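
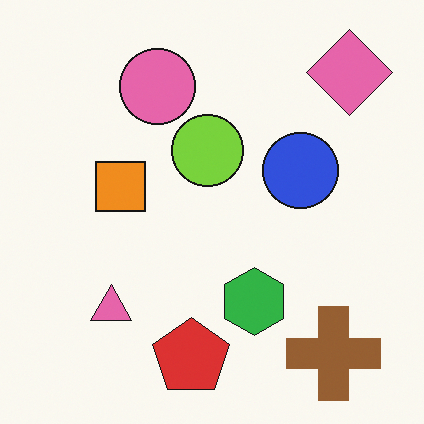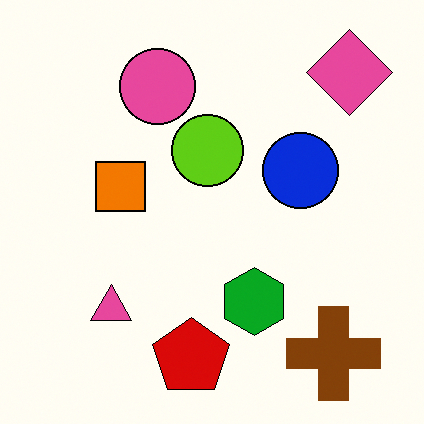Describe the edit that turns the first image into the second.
The second image is the first given slightly increased contrast.

Tones are pushed away from mid-grey across the whole image — a global contrast change.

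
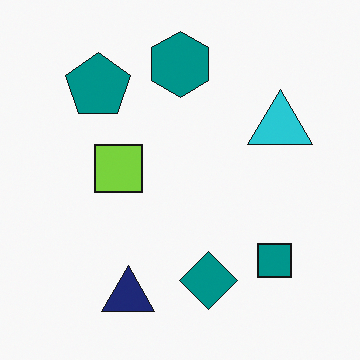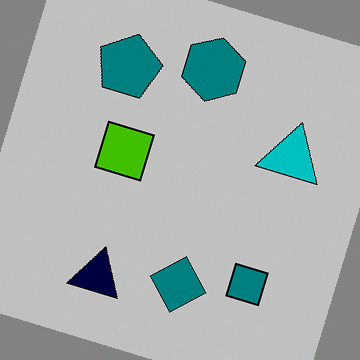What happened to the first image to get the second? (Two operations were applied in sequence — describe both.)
The second image is the first heavily posterized to just a handful of flat colors, then rotated clockwise by a moderate amount.

Each flat color has snapped to a coarser quantized level — most visibly, the near-white background has dropped to a flat grey. Every shape is tilted by the same angle and the image corners show triangular fill wedges — a whole-image rotation by a non-right angle.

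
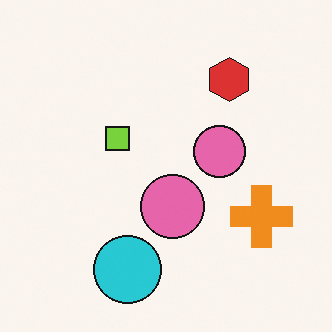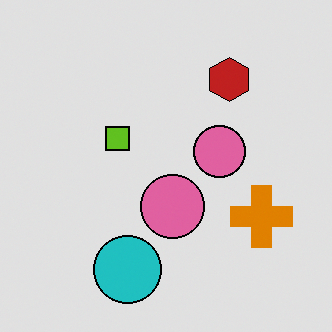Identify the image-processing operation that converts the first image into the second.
It was posterized to a reduced palette.

Each flat color has snapped to a coarser quantized level — most visibly, the near-white background has dropped to a flat grey.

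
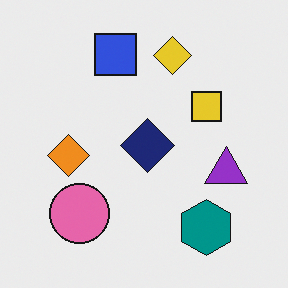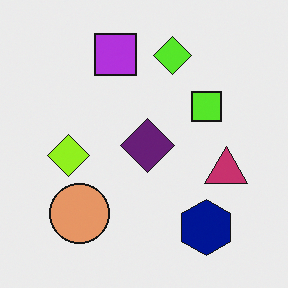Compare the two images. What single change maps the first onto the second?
The image was hue-shifted by a small amount.

Every shape's color has rotated by the same amount around the hue wheel — a uniform hue shift.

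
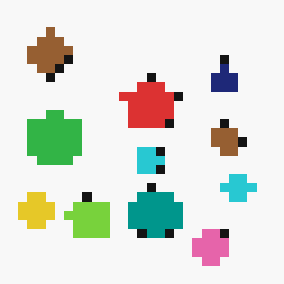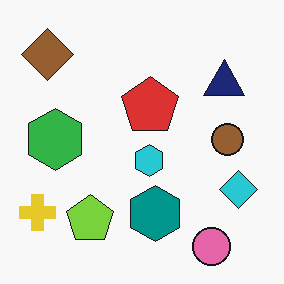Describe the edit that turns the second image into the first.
The transformation is: heavily pixelated into large blocks.

Shapes are reduced to large square blocks; fine edges and outlines are lost — a downscale-then-upscale (mosaic) effect.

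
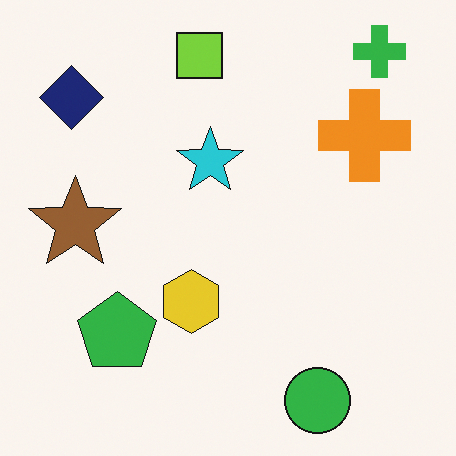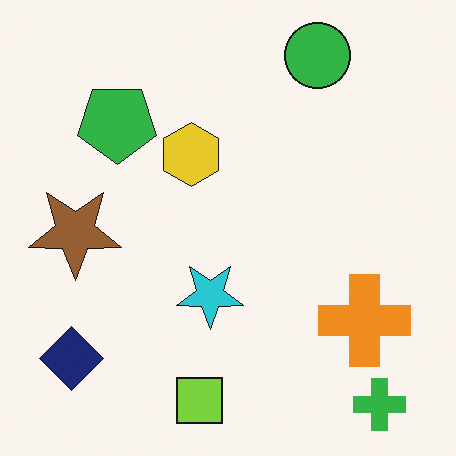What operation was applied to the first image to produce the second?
It was flipped vertically (top ↔ bottom).

The green cross is in the top-right of the first image and the bottom-right of the second — shapes on opposite sides of the horizontal midline have swapped in a mirror flip.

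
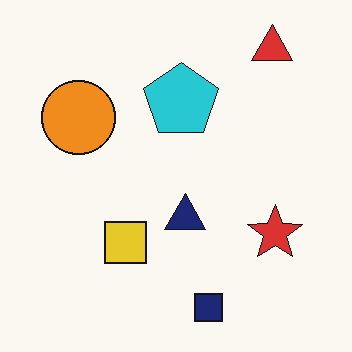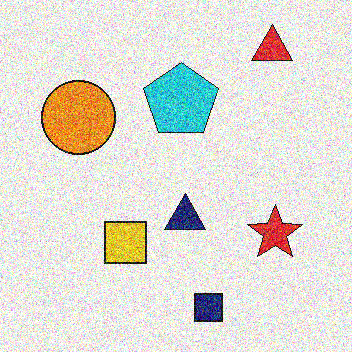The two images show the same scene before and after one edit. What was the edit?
The image was degraded with heavy additive noise.

Random speckle covers the whole image, including the flat background.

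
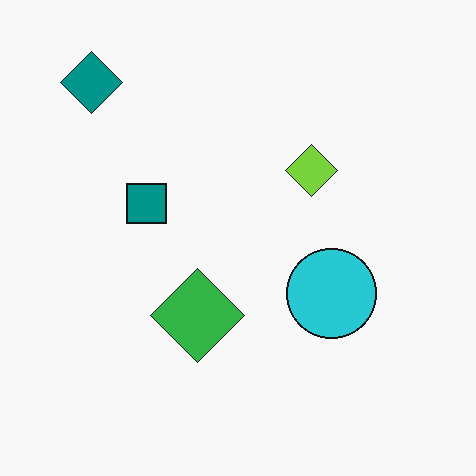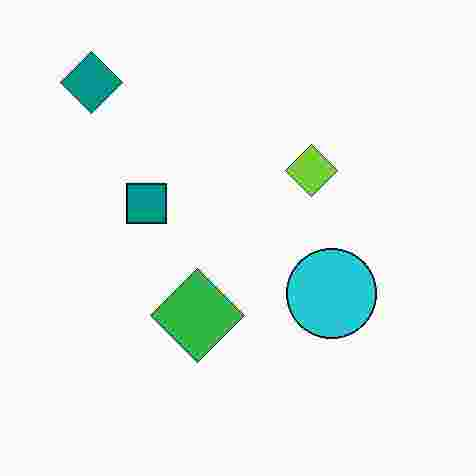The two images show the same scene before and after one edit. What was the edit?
This is the original image heavily JPEG-compressed with obvious blocking artifacts.

Blocky 8×8 compression artifacts appear around shape edges and the flat background shows ringing — characteristic JPEG degradation.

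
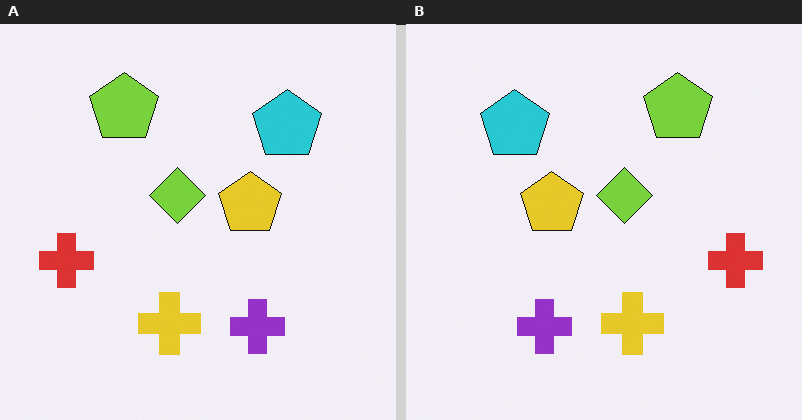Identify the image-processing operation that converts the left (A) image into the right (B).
It was flipped horizontally (left ↔ right).

The red cross is in the left of the left (A) image and the right of the right (B) — shapes on opposite sides of the vertical midline have swapped in a mirror flip.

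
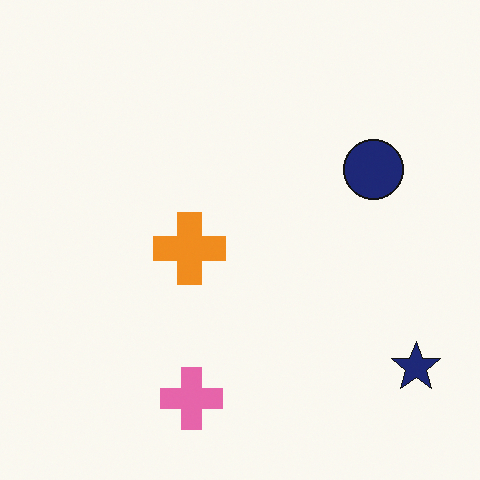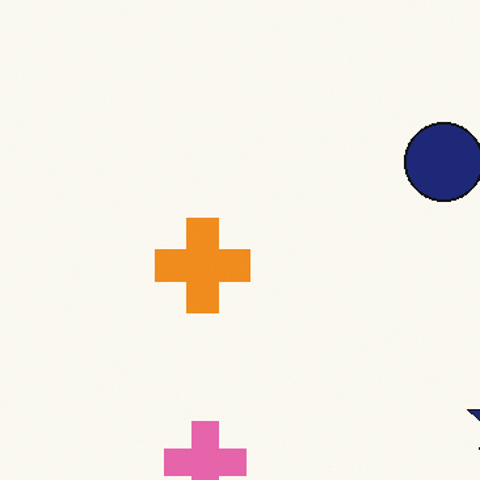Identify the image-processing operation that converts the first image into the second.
It was cropped to a modestly smaller region and rescaled.

The visible shapes are larger and the field of view is narrower; shapes near the original edges may be partly or wholly outside the frame — a crop-and-rescale.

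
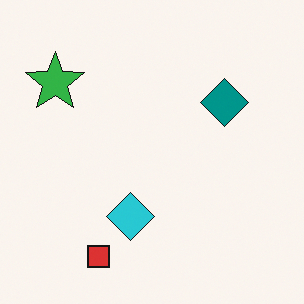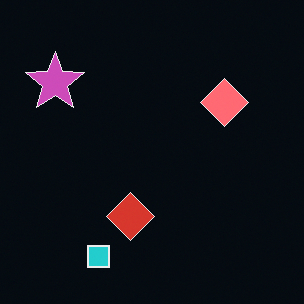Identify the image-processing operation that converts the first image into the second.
This is the original image color-inverted (negative).

The light background has become dark and every shape's color is its complement — a photographic negative.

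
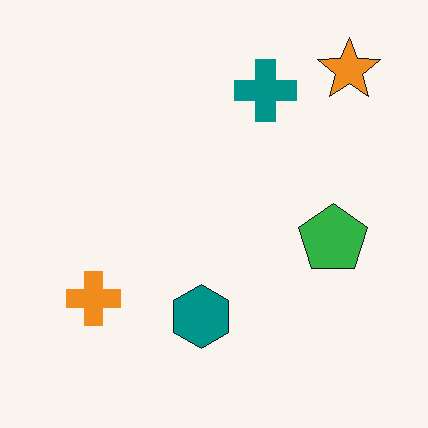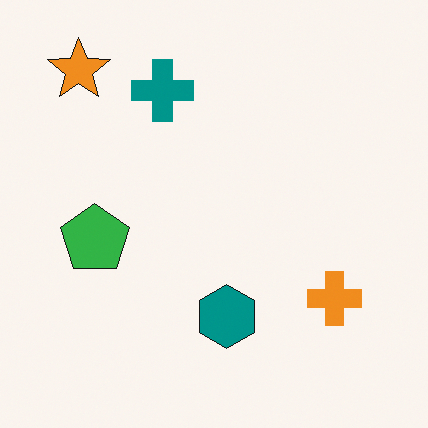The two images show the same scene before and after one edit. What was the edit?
It was flipped horizontally (left ↔ right).

The orange star is in the top-right of the first image and the top-left of the second — shapes on opposite sides of the vertical midline have swapped in a mirror flip.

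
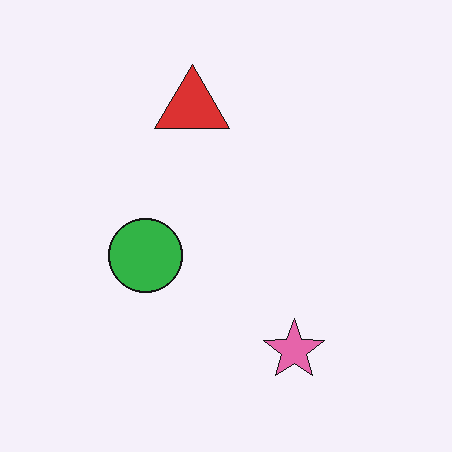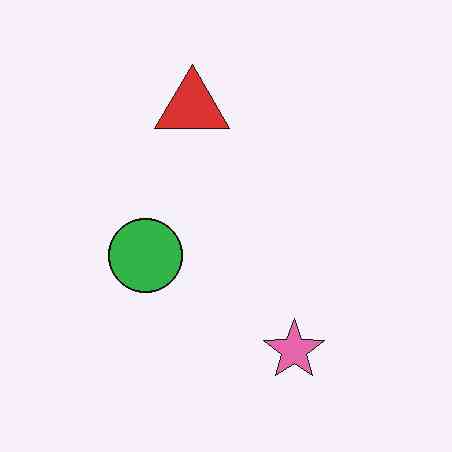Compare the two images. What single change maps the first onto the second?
The transformation is: given moderate JPEG compression.

Blocky 8×8 compression artifacts appear around shape edges and the flat background shows ringing — characteristic JPEG degradation.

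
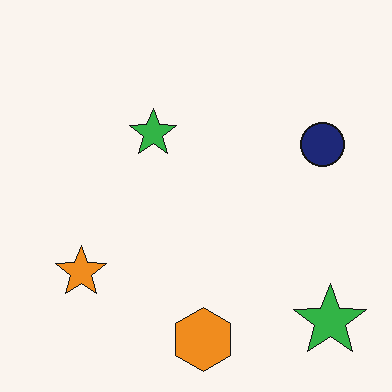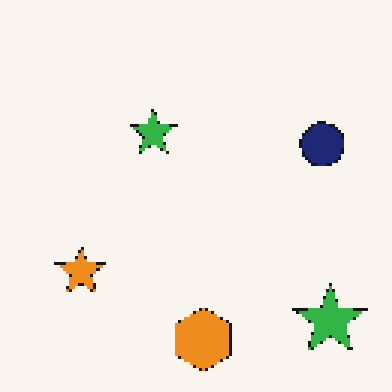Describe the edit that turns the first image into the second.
The transformation is: lightly pixelated (a mild mosaic effect).

Shapes are reduced to large square blocks; fine edges and outlines are lost — a downscale-then-upscale (mosaic) effect.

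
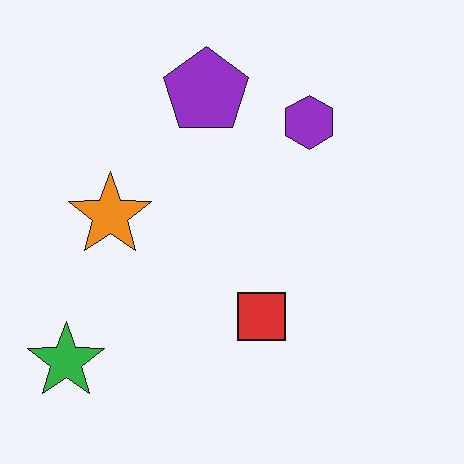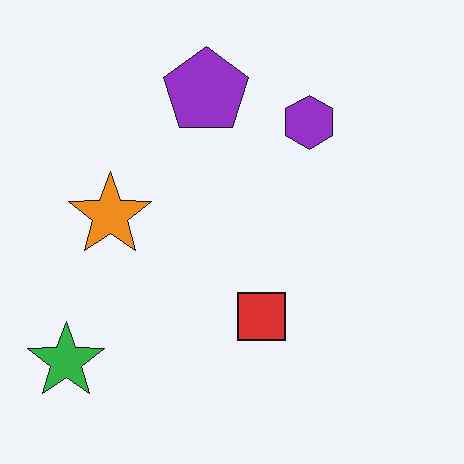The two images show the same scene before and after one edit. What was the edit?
JPEG-compressed with visible artifacts.

Blocky 8×8 compression artifacts appear around shape edges and the flat background shows ringing — characteristic JPEG degradation.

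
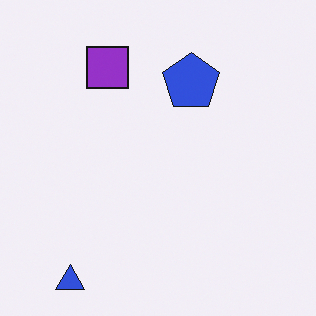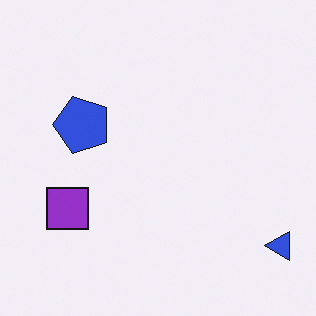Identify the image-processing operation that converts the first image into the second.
It was rotated 90° counter-clockwise.

The blue triangle sits in the bottom-left of the first image and the bottom-right of the second — consistent with a whole-image 90° counter-clockwise rotation.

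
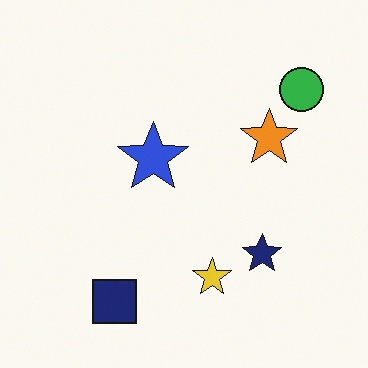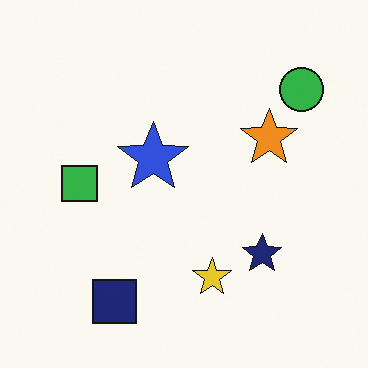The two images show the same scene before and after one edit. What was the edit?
Overlaid with an additional green square.

A green square appears in the second image that is absent from the first.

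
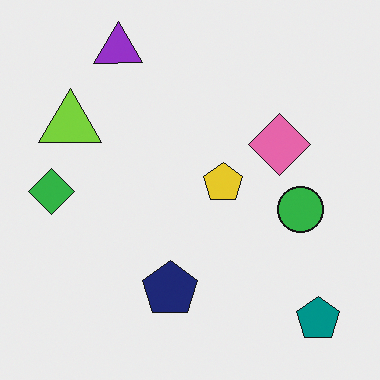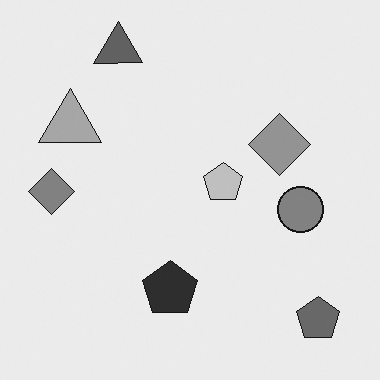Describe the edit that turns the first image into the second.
The image was converted to grayscale.

All color is removed — every shape is now a shade of grey.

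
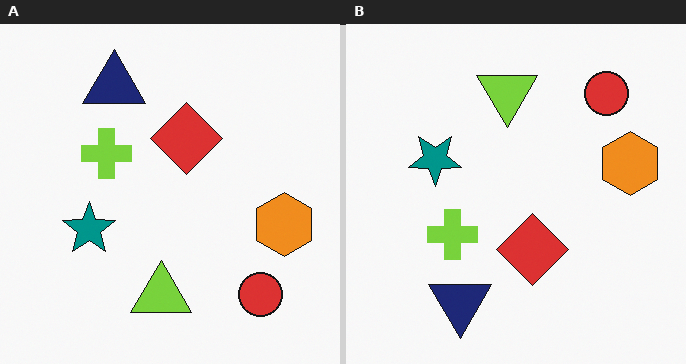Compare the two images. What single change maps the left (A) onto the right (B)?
It was flipped vertically (top ↔ bottom).

The navy triangle is in the top of the left (A) image and the bottom of the right (B) — shapes on opposite sides of the horizontal midline have swapped in a mirror flip.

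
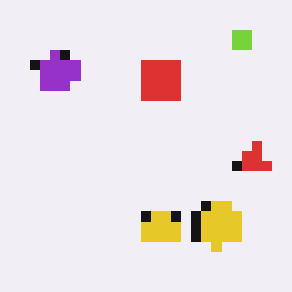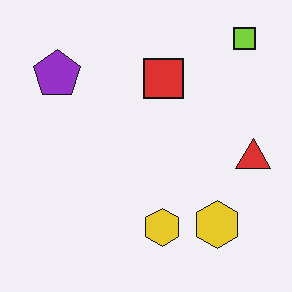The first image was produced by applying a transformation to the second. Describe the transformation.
The first image is the second coarsely pixelated.

Shapes are reduced to large square blocks; fine edges and outlines are lost — a downscale-then-upscale (mosaic) effect.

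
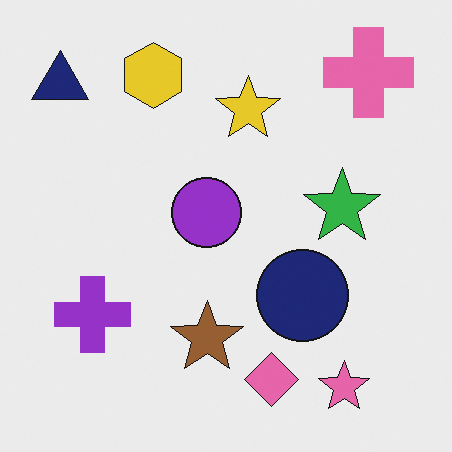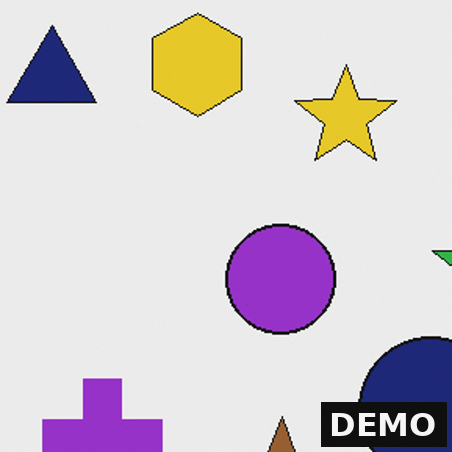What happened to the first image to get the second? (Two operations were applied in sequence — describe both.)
Cropped to a modestly smaller region and rescaled, then watermarked with the text "DEMO" in the lower-right corner.

The visible shapes are larger and the field of view is narrower; shapes near the original edges may be partly or wholly outside the frame — a crop-and-rescale. A dark label reading "DEMO" appears in the lower-right corner.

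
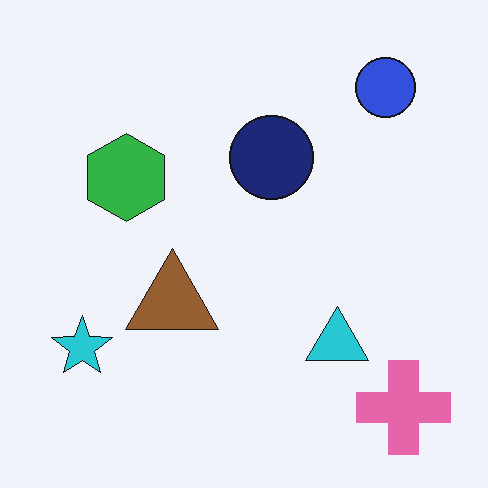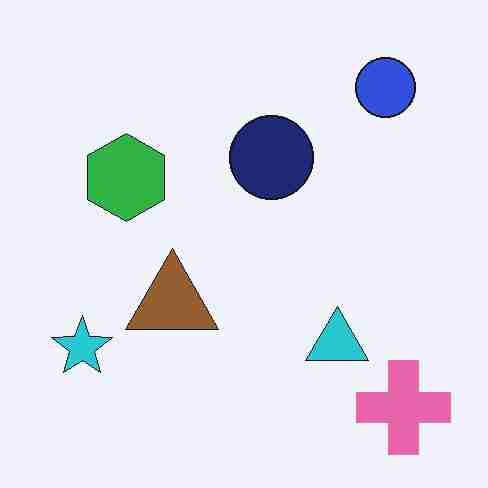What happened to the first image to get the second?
Degraded with heavy JPEG compression.

Blocky 8×8 compression artifacts appear around shape edges and the flat background shows ringing — characteristic JPEG degradation.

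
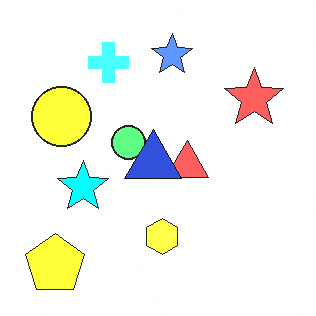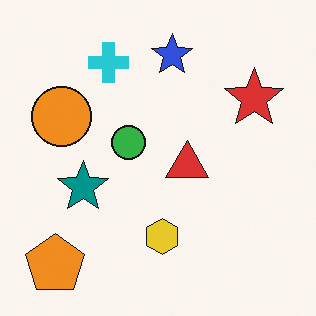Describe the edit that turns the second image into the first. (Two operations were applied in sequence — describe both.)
The image was substantially brightened, then overlaid with an additional blue triangle.

Every pixel — background and shapes alike — is uniformly brightened. A blue triangle appears in the first image that is absent from the second.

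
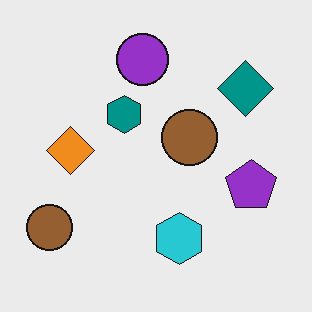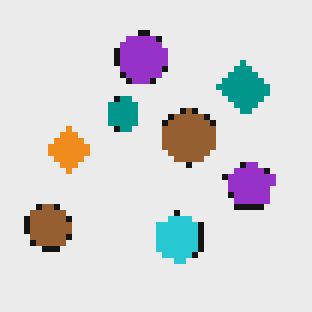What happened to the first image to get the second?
It was pixelated into visible square blocks.

Shapes are reduced to large square blocks; fine edges and outlines are lost — a downscale-then-upscale (mosaic) effect.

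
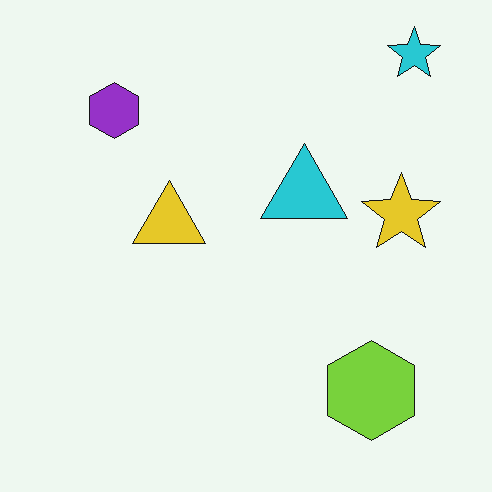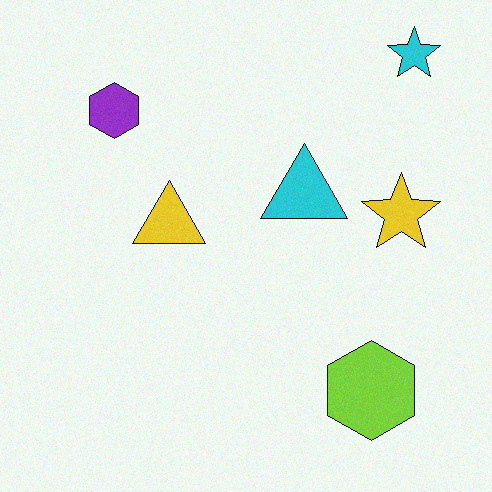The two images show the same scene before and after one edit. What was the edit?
The transformation is: degraded with light additive noise.

Random speckle covers the whole image, including the flat background.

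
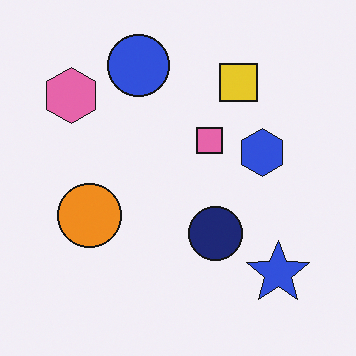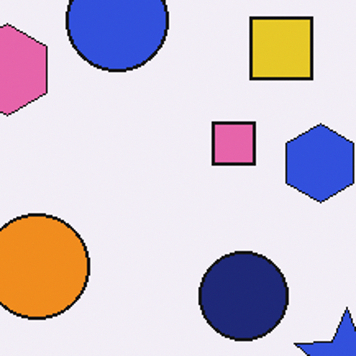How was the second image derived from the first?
The transformation is: cropped to a noticeably smaller region and rescaled.

The visible shapes are larger and the field of view is narrower; shapes near the original edges may be partly or wholly outside the frame — a crop-and-rescale.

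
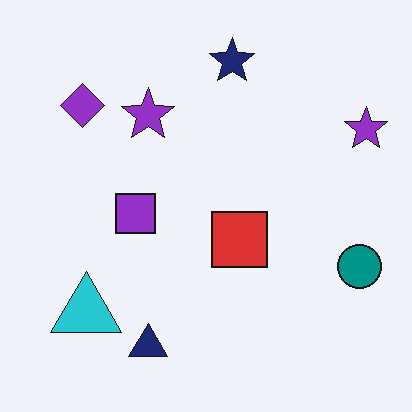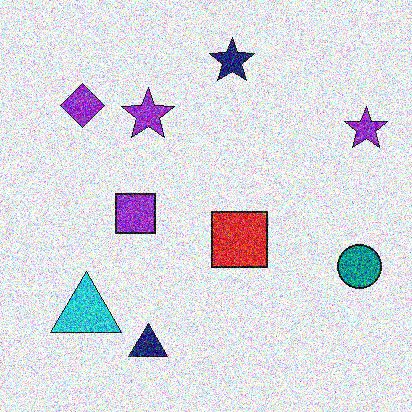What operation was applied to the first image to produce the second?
The second image is the first degraded with heavy additive noise.

Random speckle covers the whole image, including the flat background.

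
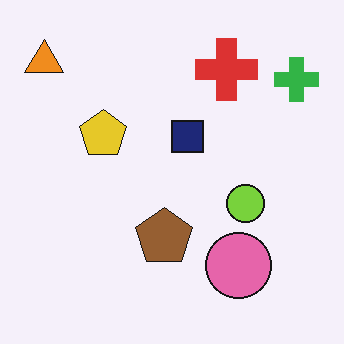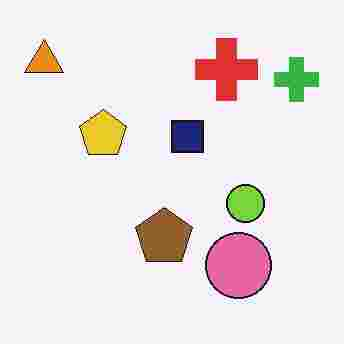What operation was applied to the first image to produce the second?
The image was degraded with heavy JPEG compression.

Blocky 8×8 compression artifacts appear around shape edges and the flat background shows ringing — characteristic JPEG degradation.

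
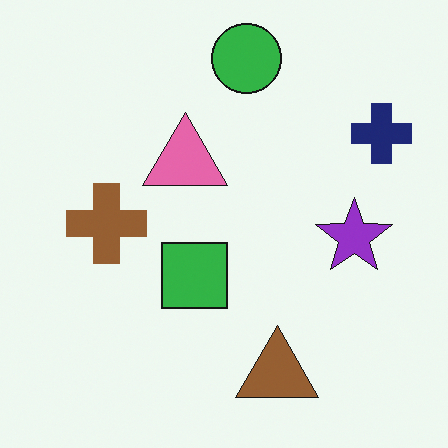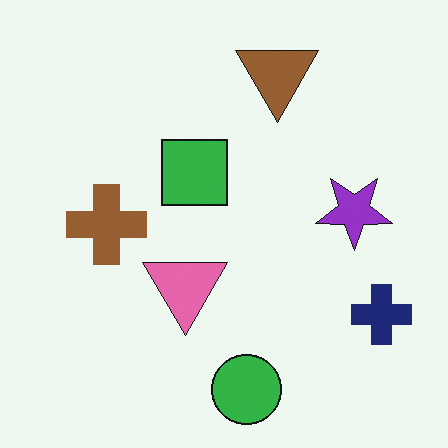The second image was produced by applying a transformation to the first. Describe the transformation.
It was flipped vertically (top ↔ bottom).

The green circle is in the top of the first image and the bottom of the second — shapes on opposite sides of the horizontal midline have swapped in a mirror flip.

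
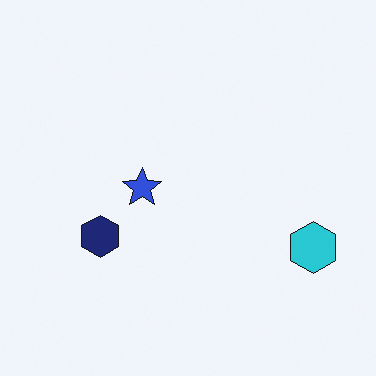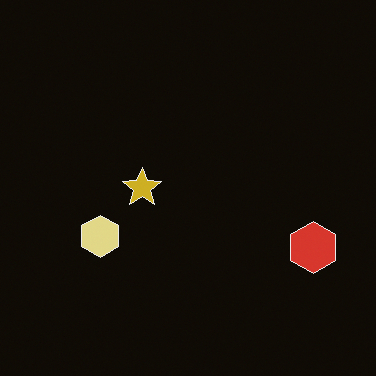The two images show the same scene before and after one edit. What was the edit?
The second image is the first color-inverted (negative).

The light background has become dark and every shape's color is its complement — a photographic negative.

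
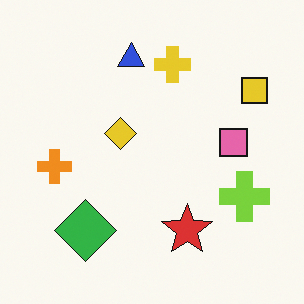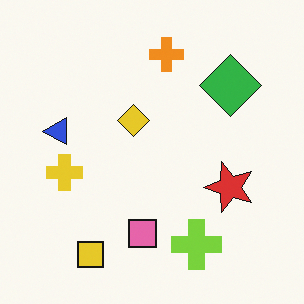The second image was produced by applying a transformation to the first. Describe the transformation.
The image was transposed (reflected across the top-left ↔ bottom-right diagonal).

Shapes have swapped their row and column positions — what was in the top-right is now in the bottom-left — a diagonal reflection.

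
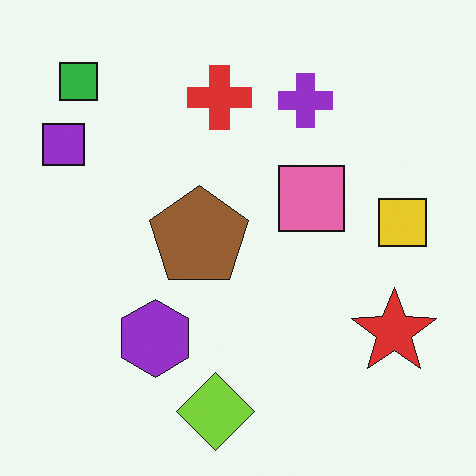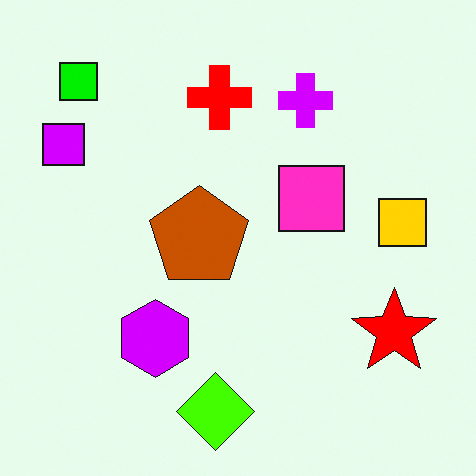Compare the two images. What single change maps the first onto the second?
The image was made much more vivid (saturation change).

All colors are more vivid — a global saturation change.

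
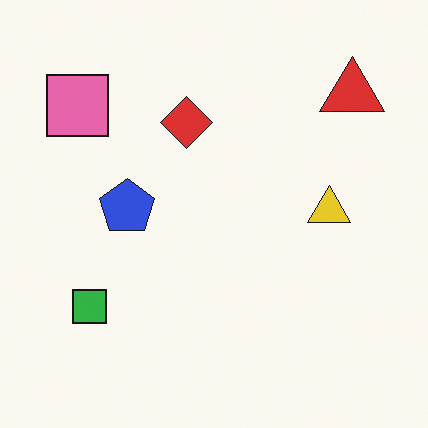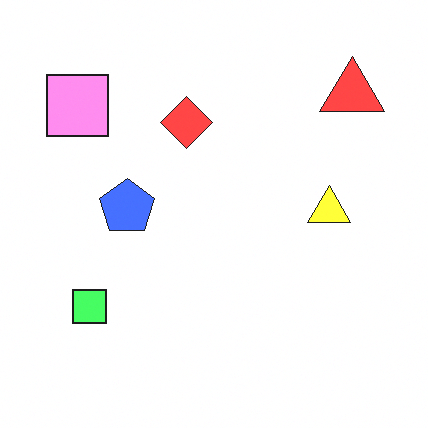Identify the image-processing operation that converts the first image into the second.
The image was noticeably brightened.

Every pixel — background and shapes alike — is uniformly brightened.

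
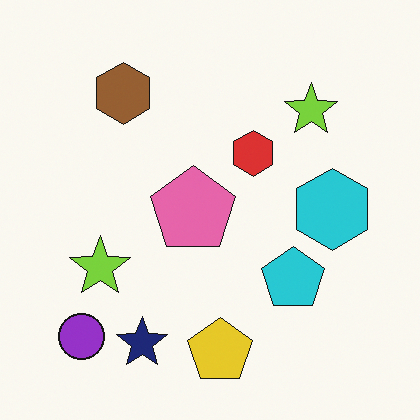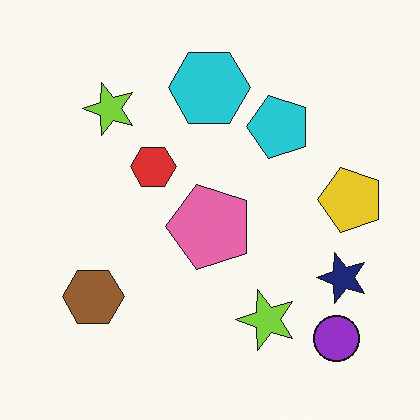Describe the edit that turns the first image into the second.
Rotated 90° counter-clockwise.

The purple circle sits in the bottom-left of the first image and the bottom-right of the second — consistent with a whole-image 90° counter-clockwise rotation.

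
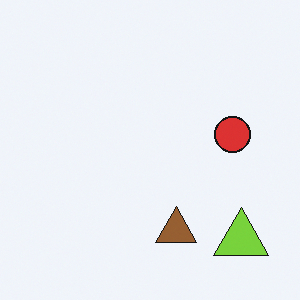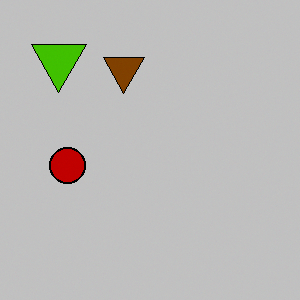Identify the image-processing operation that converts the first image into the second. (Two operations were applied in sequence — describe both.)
The transformation is: rotated 180°, then aggressively posterized.

The lime triangle sits in the bottom-right of the first image and the top-left of the second — consistent with a whole-image 180° rotation. Each flat color has snapped to a coarser quantized level — most visibly, the near-white background has dropped to a flat grey.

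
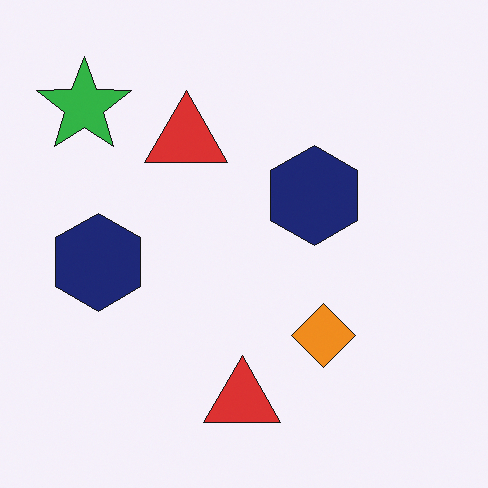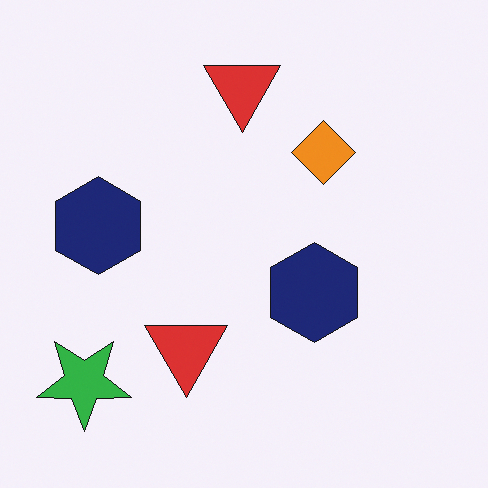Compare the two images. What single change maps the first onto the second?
The second image is the first flipped vertically (top ↔ bottom).

The green star is in the top-left of the first image and the bottom-left of the second — shapes on opposite sides of the horizontal midline have swapped in a mirror flip.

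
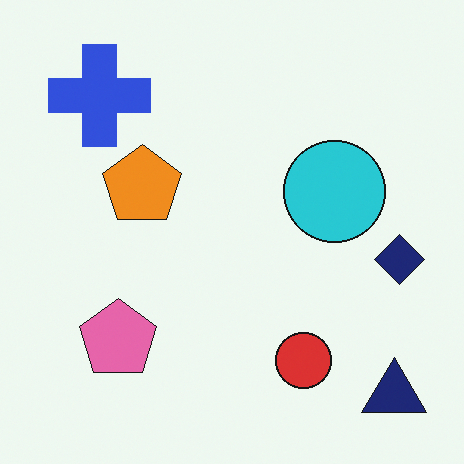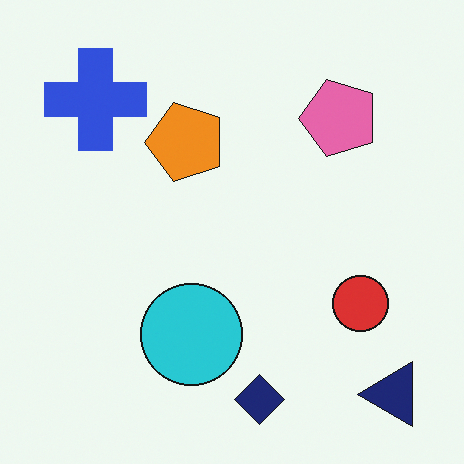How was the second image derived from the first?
The transformation is: transposed (reflected across the top-left ↔ bottom-right diagonal).

Shapes have swapped their row and column positions — what was in the top-right is now in the bottom-left — a diagonal reflection.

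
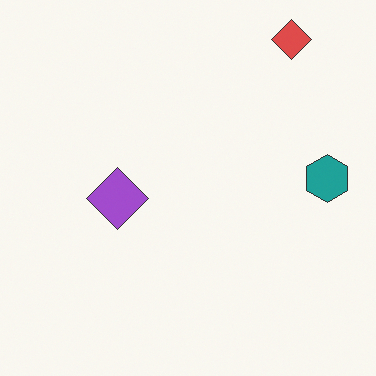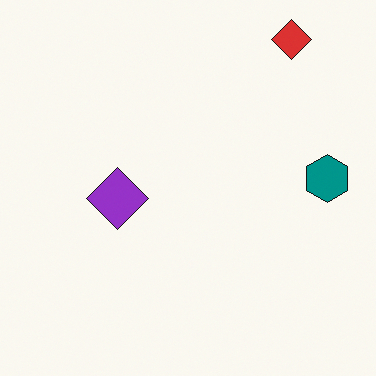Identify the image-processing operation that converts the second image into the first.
Given slightly reduced contrast.

Tones are pushed toward mid-grey across the whole image — a global contrast change.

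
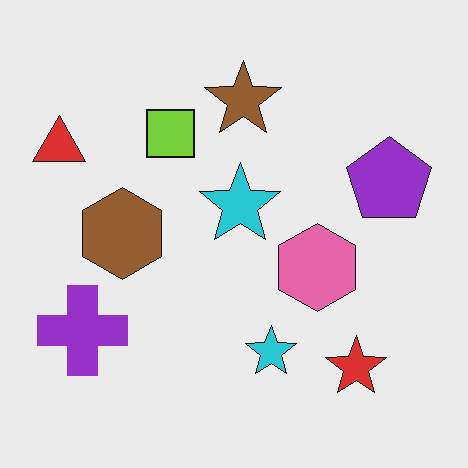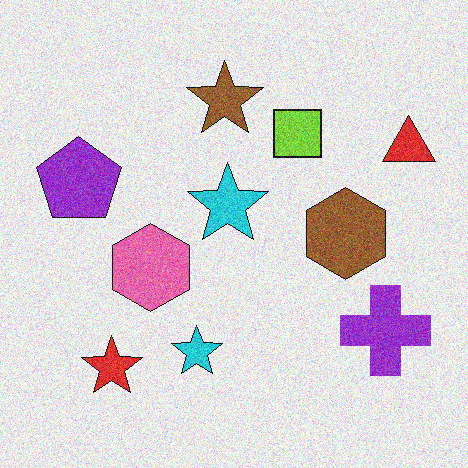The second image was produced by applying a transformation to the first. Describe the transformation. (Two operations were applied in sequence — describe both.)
This is the original image degraded with visible gaussian noise, then flipped horizontally (left ↔ right).

Random speckle covers the whole image, including the flat background. The red triangle is in the top-left of the first image and the top-right of the second — shapes on opposite sides of the vertical midline have swapped in a mirror flip.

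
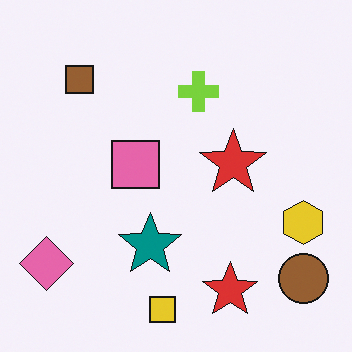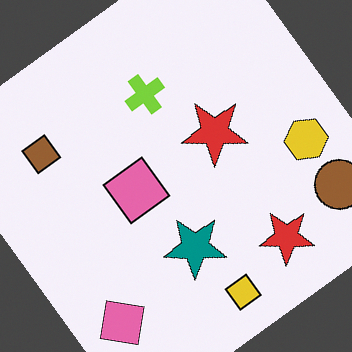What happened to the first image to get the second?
It was rotated counter-clockwise by a large amount — several tens of degrees.

Every shape is tilted by the same angle and the image corners show triangular fill wedges — a whole-image rotation by a non-right angle.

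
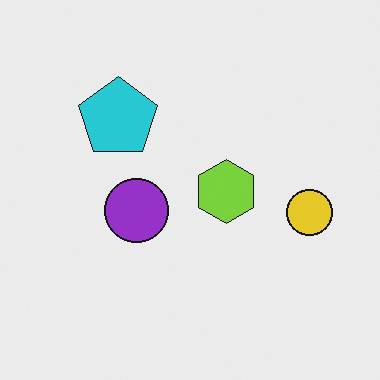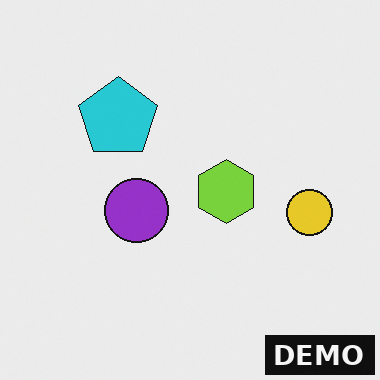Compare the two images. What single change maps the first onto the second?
The image was watermarked with the text "DEMO" in the lower-right corner.

A dark label reading "DEMO" appears in the lower-right corner.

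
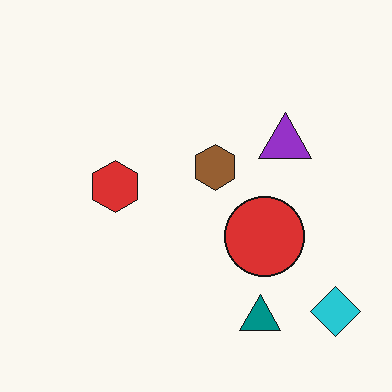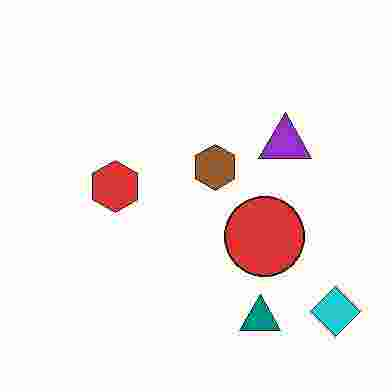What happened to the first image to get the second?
It was degraded with heavy JPEG compression.

Blocky 8×8 compression artifacts appear around shape edges and the flat background shows ringing — characteristic JPEG degradation.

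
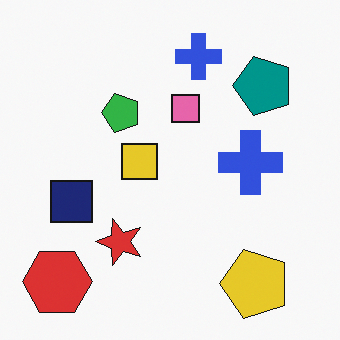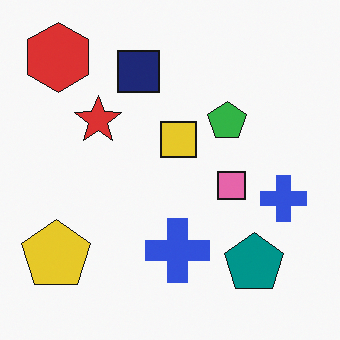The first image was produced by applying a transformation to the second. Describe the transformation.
The first image is the second rotated 90° counter-clockwise.

The red hexagon sits in the top-left of the second image and the bottom-left of the first — consistent with a whole-image 90° counter-clockwise rotation.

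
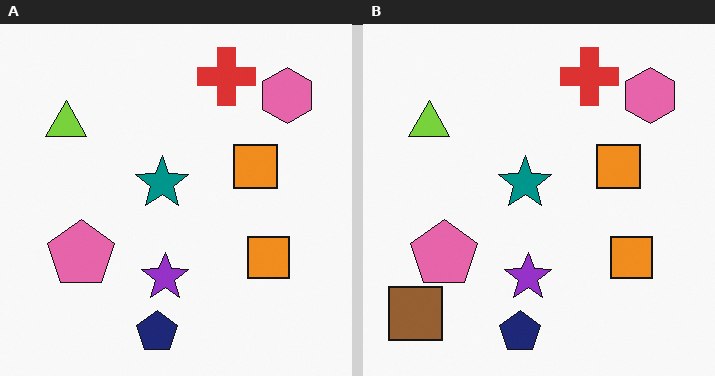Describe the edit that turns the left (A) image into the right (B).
The right (B) image is the left (A) overlaid with an additional brown square.

A brown square appears in the right (B) image that is absent from the left (A).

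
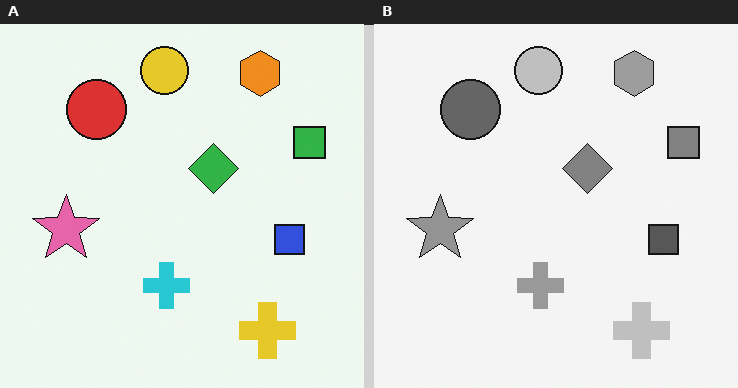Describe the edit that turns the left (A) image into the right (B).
The image was converted to grayscale.

All color is removed — every shape is now a shade of grey.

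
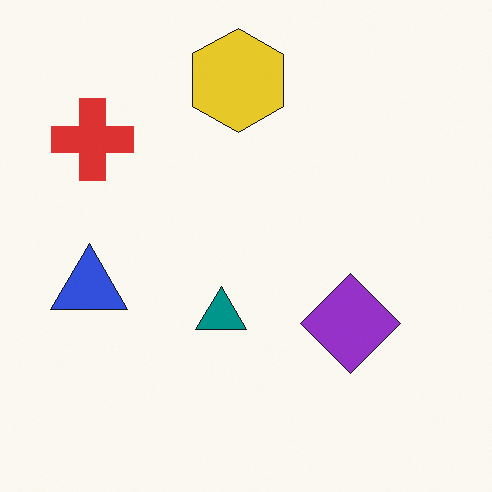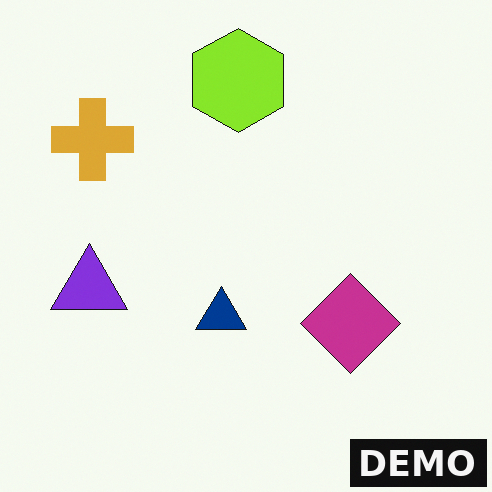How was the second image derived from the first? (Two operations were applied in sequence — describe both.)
It was hue-shifted by a small amount, then watermarked with the text "DEMO" in the lower-right corner.

Every shape's color has rotated by the same amount around the hue wheel — a uniform hue shift. A dark label reading "DEMO" appears in the lower-right corner.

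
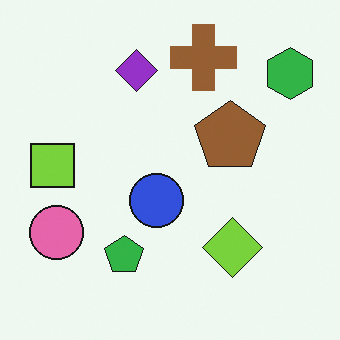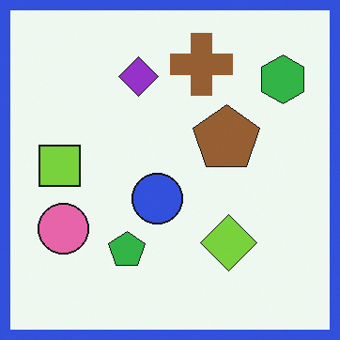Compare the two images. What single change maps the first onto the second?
The image was framed with a blue border.

A solid blue frame runs around the edge of the second image, with the content slightly shrunk inside it.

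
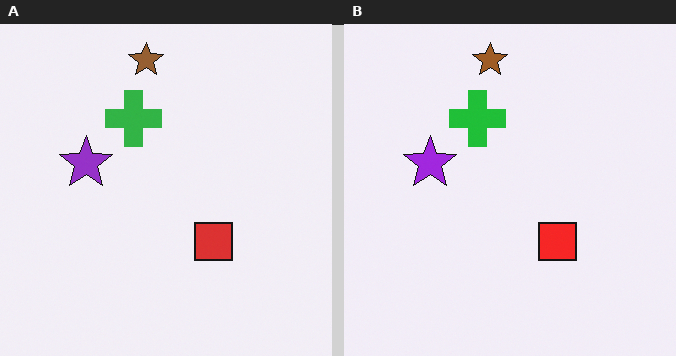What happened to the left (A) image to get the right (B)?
Slightly oversaturated.

All colors are more vivid — a global saturation change.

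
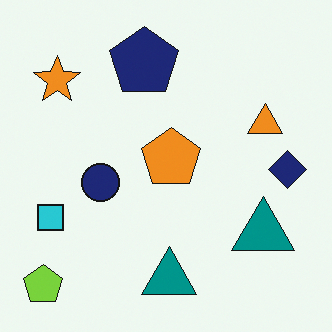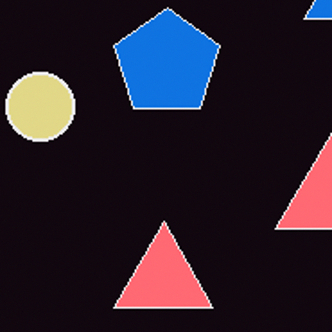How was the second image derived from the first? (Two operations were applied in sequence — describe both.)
This is the original image color-inverted (negative), then cropped tightly and scaled back up.

The light background has become dark and every shape's color is its complement — a photographic negative. The visible shapes are larger and the field of view is narrower; shapes near the original edges may be partly or wholly outside the frame — a crop-and-rescale.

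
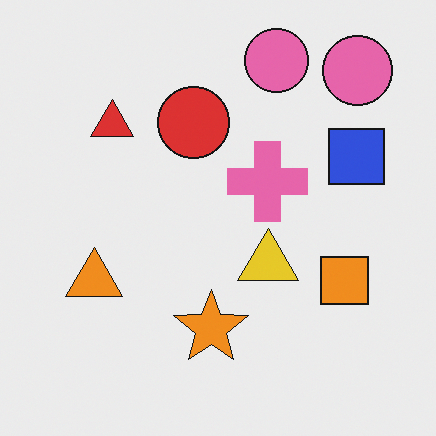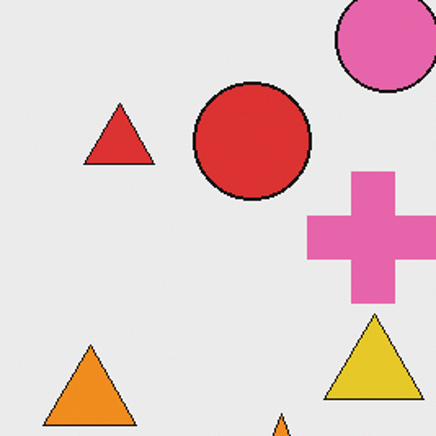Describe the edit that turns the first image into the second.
It was cropped tightly and scaled back up.

The visible shapes are larger and the field of view is narrower; shapes near the original edges may be partly or wholly outside the frame — a crop-and-rescale.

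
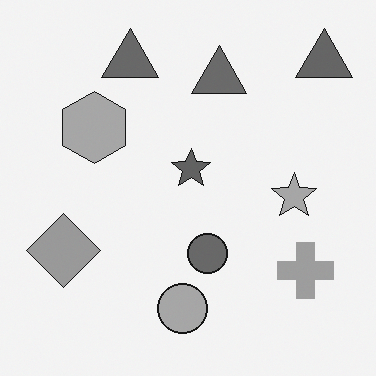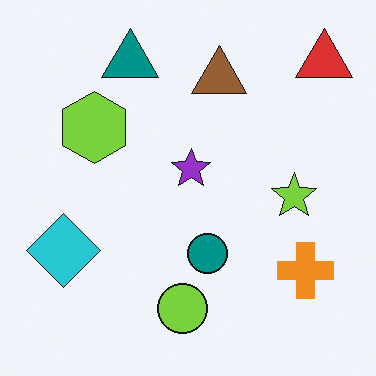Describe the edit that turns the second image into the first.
Converted to grayscale.

All color is removed — every shape is now a shade of grey.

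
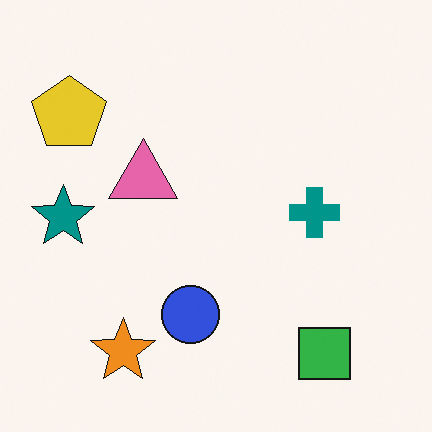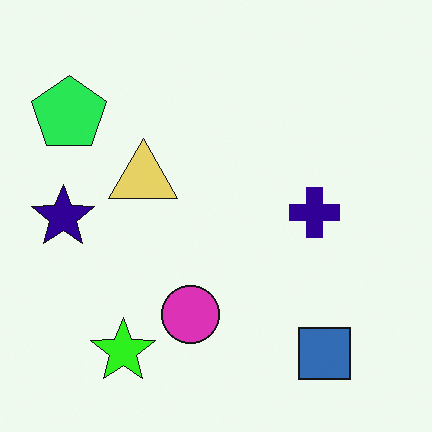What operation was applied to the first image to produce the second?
The image was hue-shifted noticeably.

Every shape's color has rotated by the same amount around the hue wheel — a uniform hue shift.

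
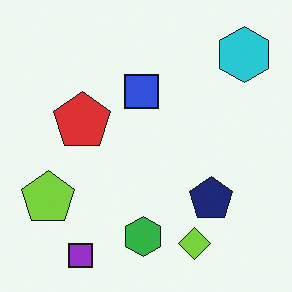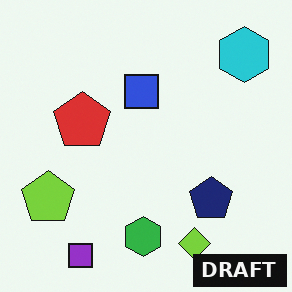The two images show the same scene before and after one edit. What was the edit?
The transformation is: watermarked with the text "DRAFT" in the lower-right corner.

A dark label reading "DRAFT" appears in the lower-right corner.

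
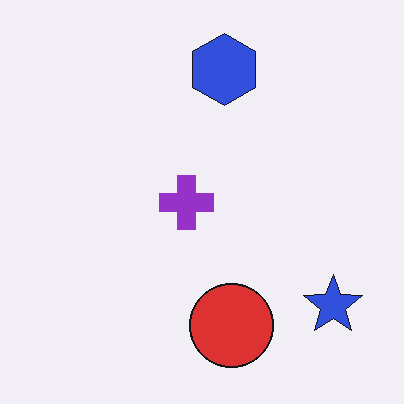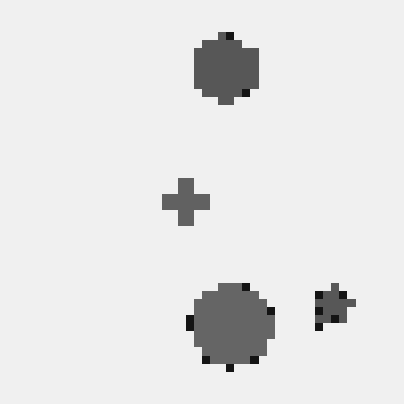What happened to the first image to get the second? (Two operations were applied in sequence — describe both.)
The image was converted to grayscale, then moderately pixelated.

All color is removed — every shape is now a shade of grey. Shapes are reduced to large square blocks; fine edges and outlines are lost — a downscale-then-upscale (mosaic) effect.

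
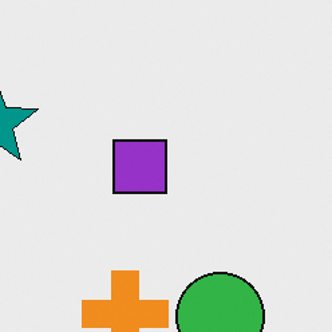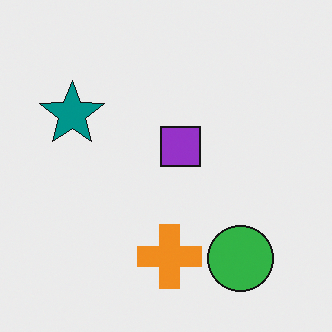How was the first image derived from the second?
The transformation is: cropped slightly and scaled back up.

The visible shapes are larger and the field of view is narrower; shapes near the original edges may be partly or wholly outside the frame — a crop-and-rescale.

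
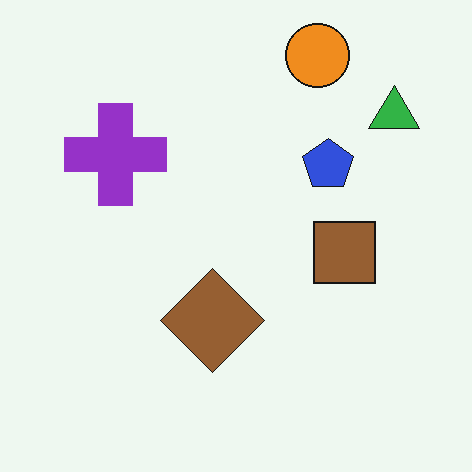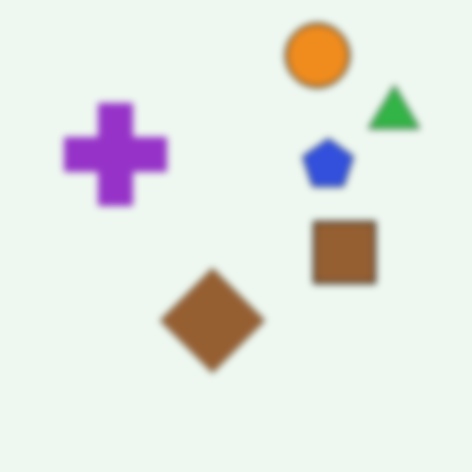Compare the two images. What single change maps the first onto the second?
It was noticeably gaussian-blurred.

Shape edges and outlines are uniformly softened across the whole image.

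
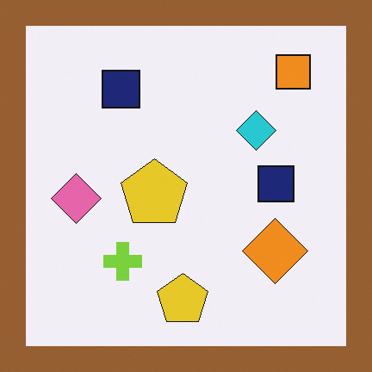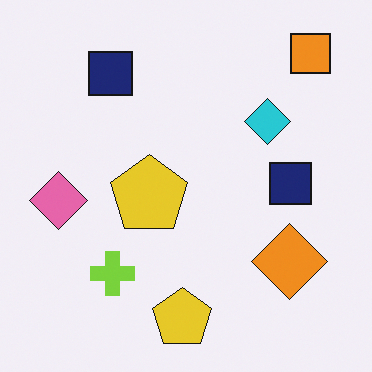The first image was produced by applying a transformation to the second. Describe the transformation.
The first image is the second framed with a brown border.

A solid brown frame runs around the edge of the first image, with the content slightly shrunk inside it.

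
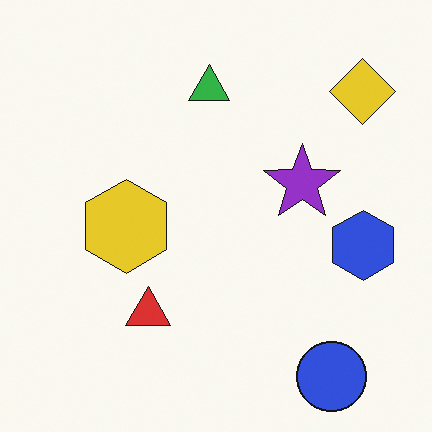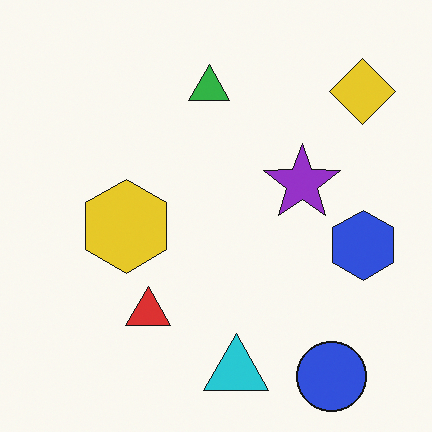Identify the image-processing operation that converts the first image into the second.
The second image is the first overlaid with an additional cyan triangle.

A cyan triangle appears in the second image that is absent from the first.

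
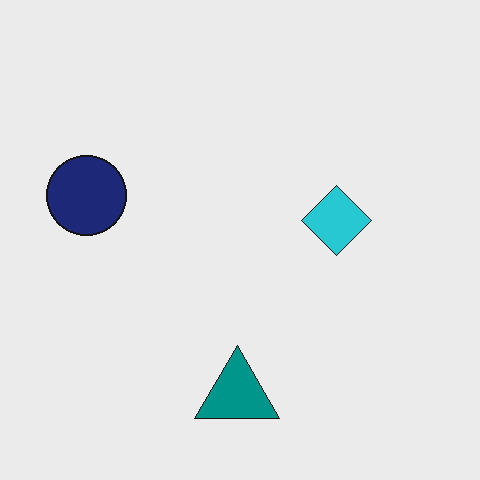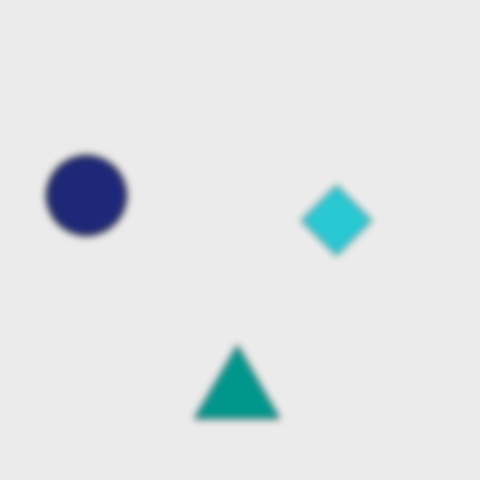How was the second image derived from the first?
Moderately blurred.

Shape edges and outlines are uniformly softened across the whole image.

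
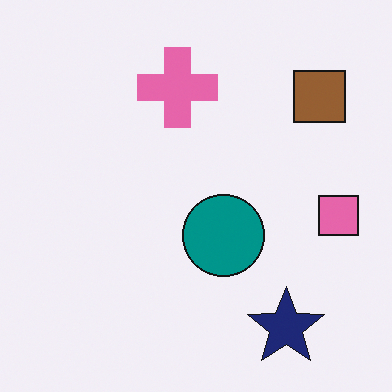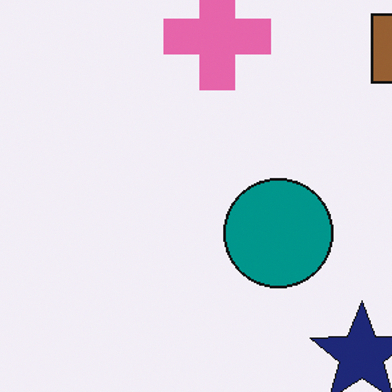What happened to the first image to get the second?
This is the original image cropped to a modestly smaller region and rescaled.

The visible shapes are larger and the field of view is narrower; shapes near the original edges may be partly or wholly outside the frame — a crop-and-rescale.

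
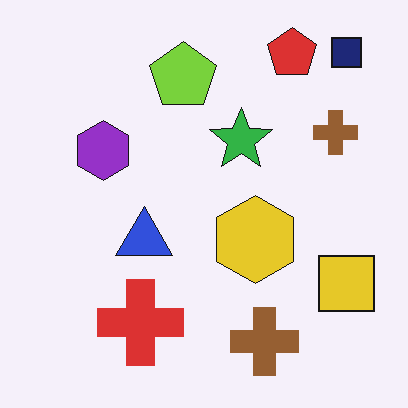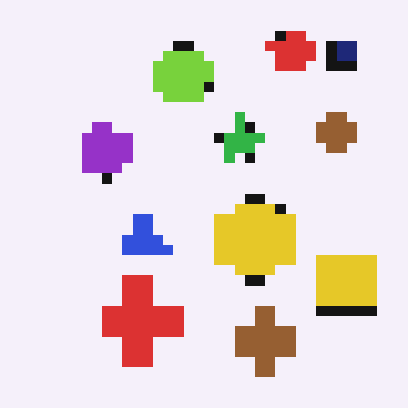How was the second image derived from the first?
The transformation is: heavily pixelated into large blocks.

Shapes are reduced to large square blocks; fine edges and outlines are lost — a downscale-then-upscale (mosaic) effect.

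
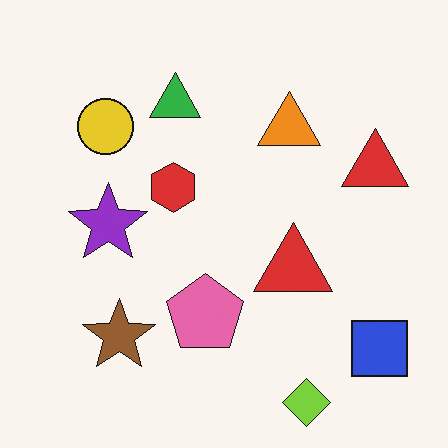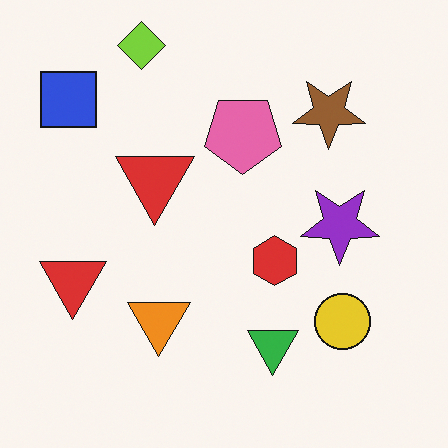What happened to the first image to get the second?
The transformation is: rotated 180°.

The blue square sits in the bottom-right of the first image and the top-left of the second — consistent with a whole-image 180° rotation.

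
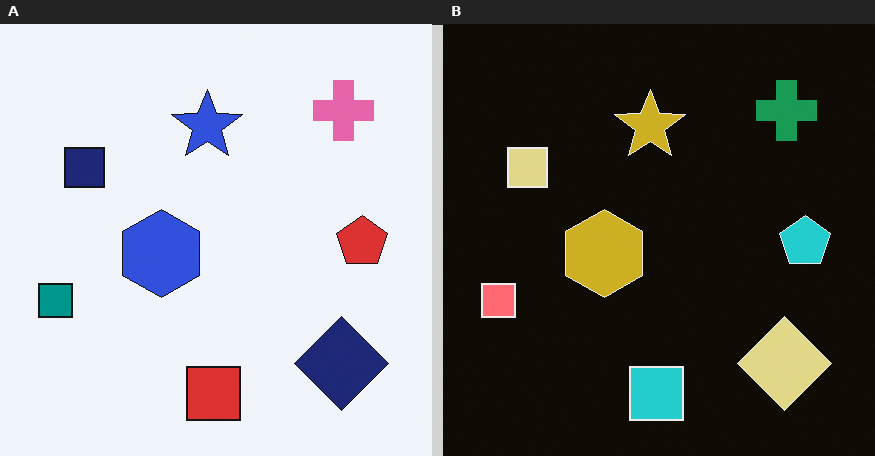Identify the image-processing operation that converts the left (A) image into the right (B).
The transformation is: color-inverted (negative).

The light background has become dark and every shape's color is its complement — a photographic negative.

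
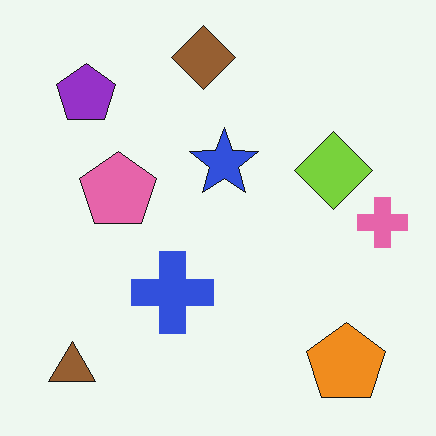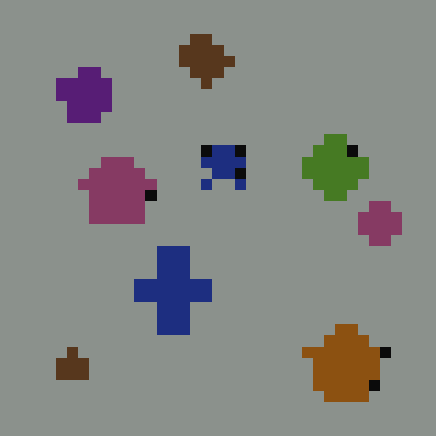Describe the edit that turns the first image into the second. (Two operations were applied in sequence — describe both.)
This is the original image darkened a lot, then coarsely pixelated.

Every pixel — background and shapes alike — is uniformly darkened. Shapes are reduced to large square blocks; fine edges and outlines are lost — a downscale-then-upscale (mosaic) effect.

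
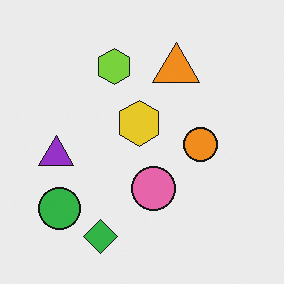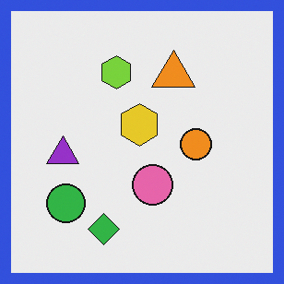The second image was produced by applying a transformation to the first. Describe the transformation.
This is the original image framed with a blue border.

A solid blue frame runs around the edge of the second image, with the content slightly shrunk inside it.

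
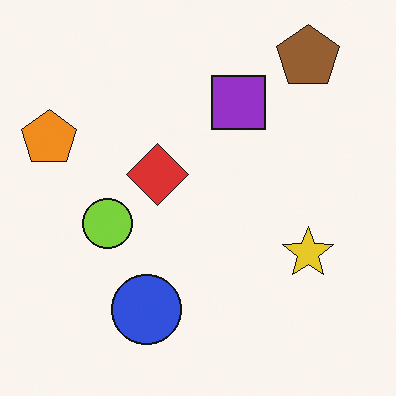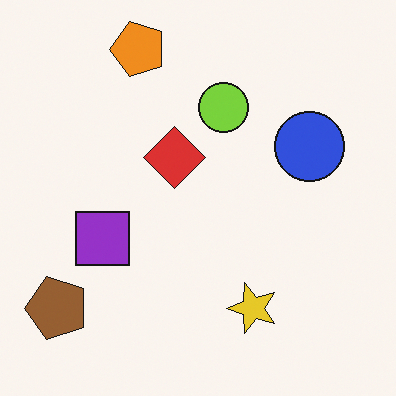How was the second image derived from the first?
The second image is the first transposed (reflected across the top-left ↔ bottom-right diagonal).

Shapes have swapped their row and column positions — what was in the top-right is now in the bottom-left — a diagonal reflection.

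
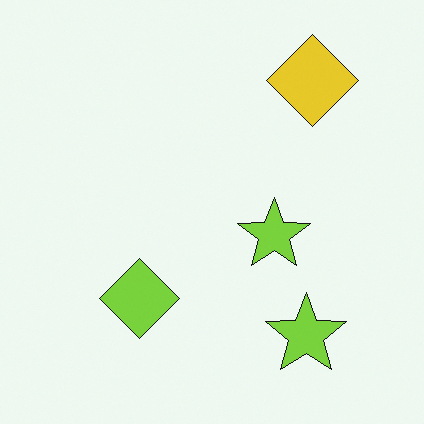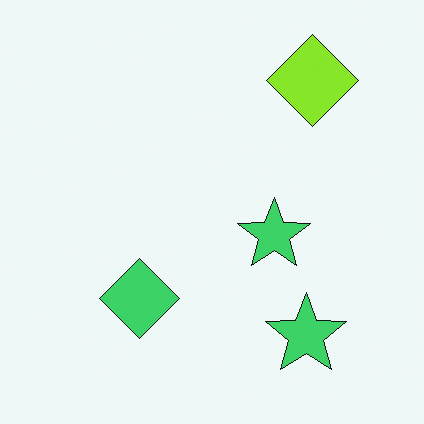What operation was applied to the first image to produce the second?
Hue-shifted by a small amount.

Every shape's color has rotated by the same amount around the hue wheel — a uniform hue shift.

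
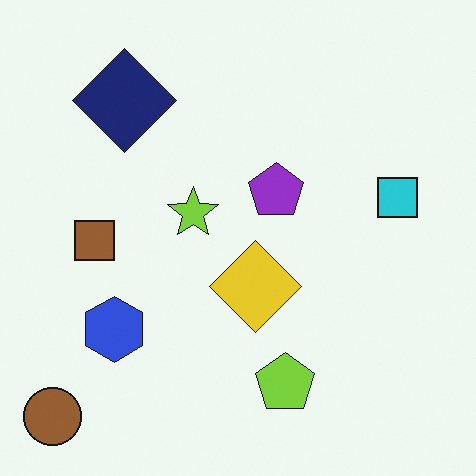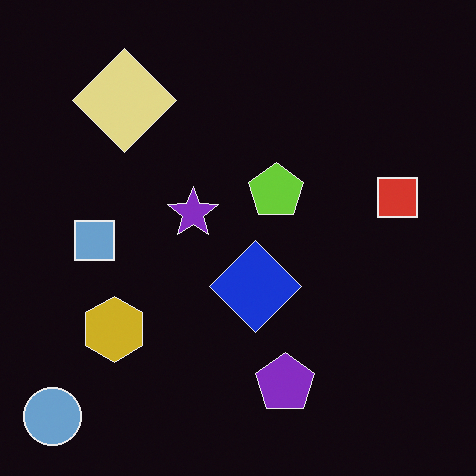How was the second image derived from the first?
The transformation is: color-inverted (negative).

The light background has become dark and every shape's color is its complement — a photographic negative.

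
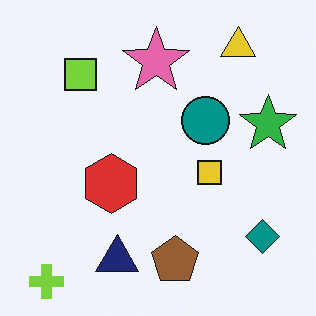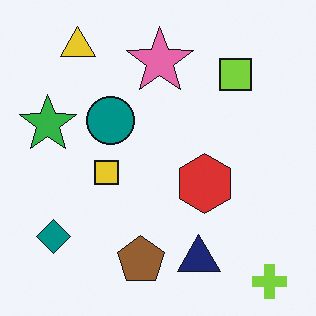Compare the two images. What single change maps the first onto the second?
The transformation is: flipped horizontally (left ↔ right).

The lime cross is in the bottom-left of the first image and the bottom-right of the second — shapes on opposite sides of the vertical midline have swapped in a mirror flip.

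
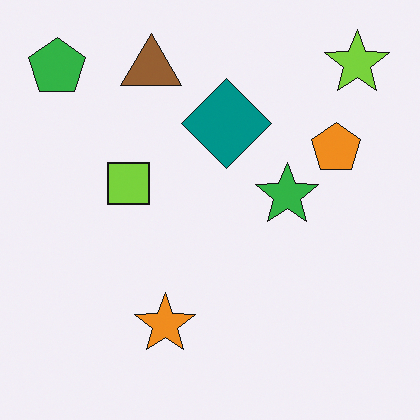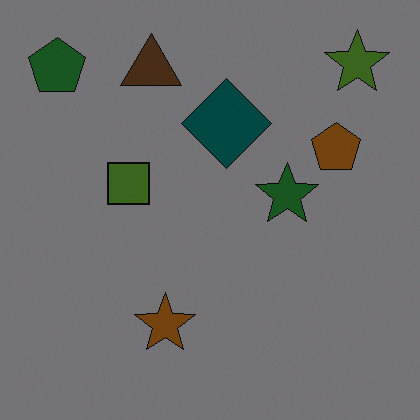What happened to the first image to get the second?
The image was darkened a lot.

Every pixel — background and shapes alike — is uniformly darkened.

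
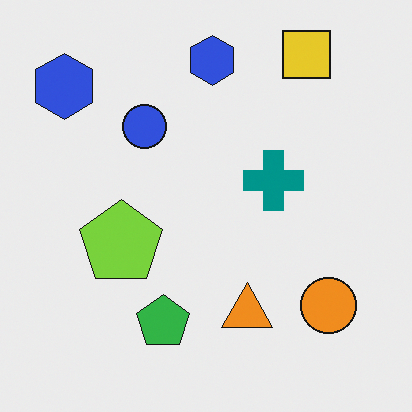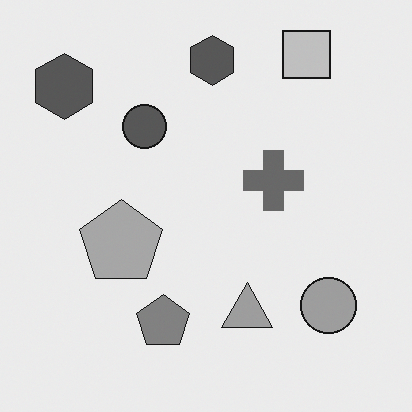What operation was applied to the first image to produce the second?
The second image is the first converted to grayscale.

All color is removed — every shape is now a shade of grey.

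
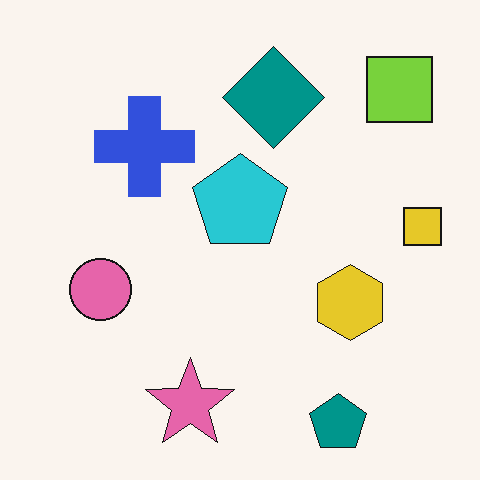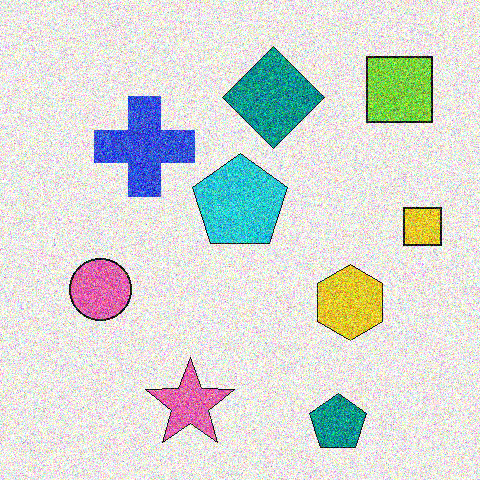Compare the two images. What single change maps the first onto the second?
Degraded with heavy additive noise.

Random speckle covers the whole image, including the flat background.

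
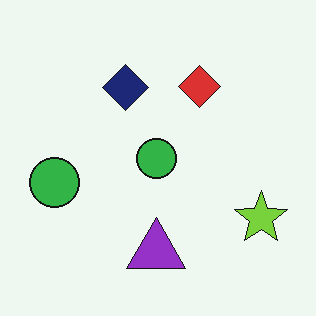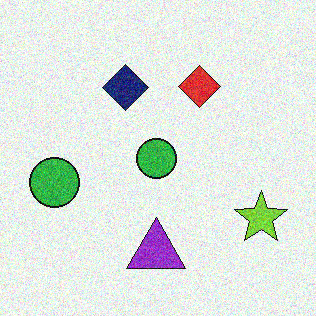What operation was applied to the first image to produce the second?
The transformation is: degraded with moderate additive noise.

Random speckle covers the whole image, including the flat background.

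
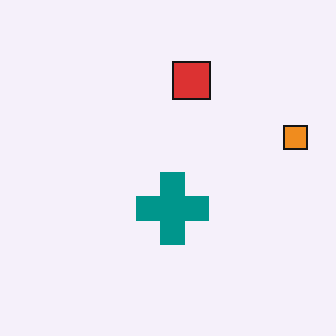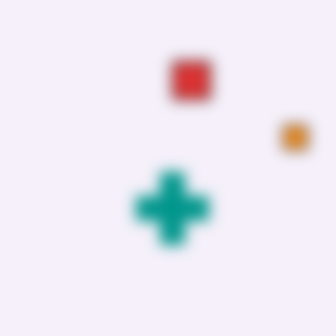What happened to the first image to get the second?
Strongly gaussian-blurred.

Shape edges and outlines are uniformly softened across the whole image.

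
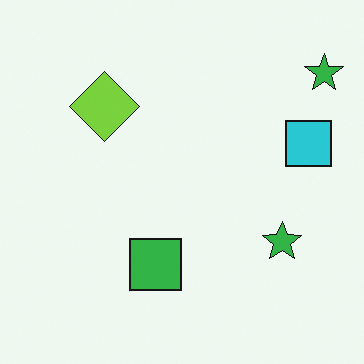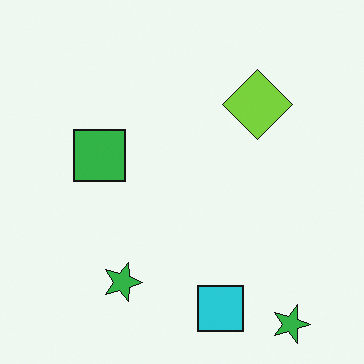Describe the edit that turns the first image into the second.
This is the original image rotated 90° clockwise.

The cyan square sits in the right of the first image and the bottom of the second — consistent with a whole-image 90° clockwise rotation.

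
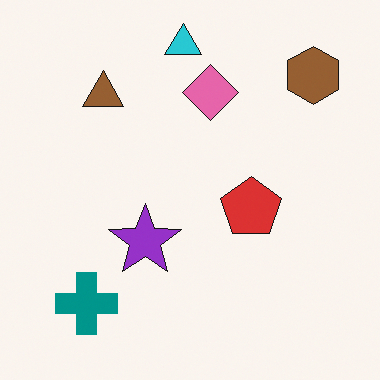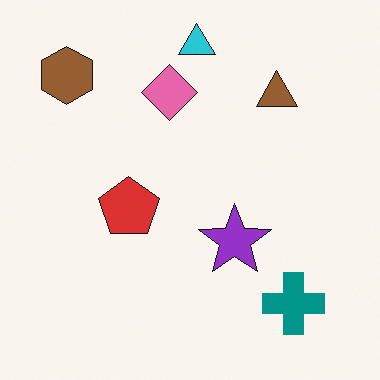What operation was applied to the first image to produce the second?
It was flipped horizontally (left ↔ right).

The brown hexagon is in the top-right of the first image and the top-left of the second — shapes on opposite sides of the vertical midline have swapped in a mirror flip.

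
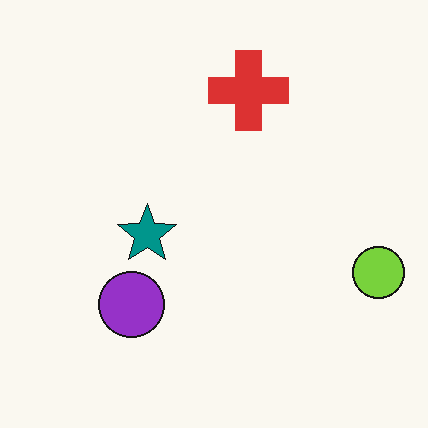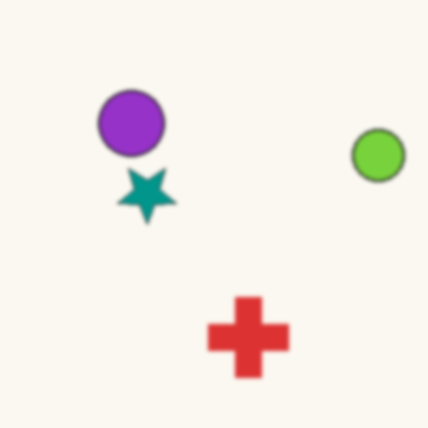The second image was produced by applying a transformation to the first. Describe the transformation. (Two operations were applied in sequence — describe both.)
The second image is the first given a subtle gaussian blur, then flipped vertically (top ↔ bottom).

Shape edges and outlines are uniformly softened across the whole image. The red cross is in the top of the first image and the bottom of the second — shapes on opposite sides of the horizontal midline have swapped in a mirror flip.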